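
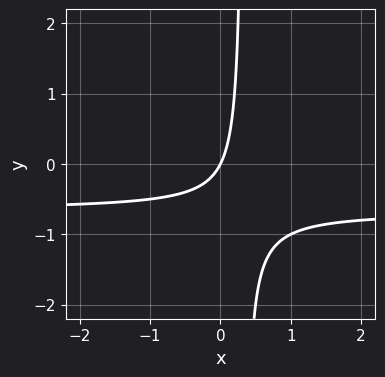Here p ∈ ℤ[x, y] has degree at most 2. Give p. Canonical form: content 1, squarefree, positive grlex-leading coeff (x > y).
3*x*y + 2*x - y

1. deg p = 2. A generic line meets the curve in up to 2 points.
2. Checking where it meets the axes: it meets the y-axis at y = 0 (among the integer gridlines); it crosses the x-axis at the gridline x = 0.
3. Solving for integer coefficients yields p as stated.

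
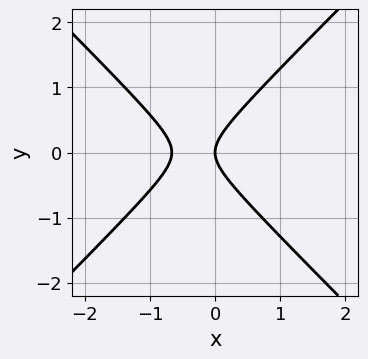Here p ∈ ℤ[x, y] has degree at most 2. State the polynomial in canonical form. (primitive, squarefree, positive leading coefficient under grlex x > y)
1. Degree: the shape is more complex than any degree-1 curve, so deg p = 2.
2. Symmetries: mirror symmetry y ↦ −y ⇒ only even powers of y.
3. Checking where it meets the axes: one y-axis crossing is at y = 0; it crosses the x-axis at the gridline x = 0.
4. These observations pin down the coefficients.

3*x^2 - 3*y^2 + 2*x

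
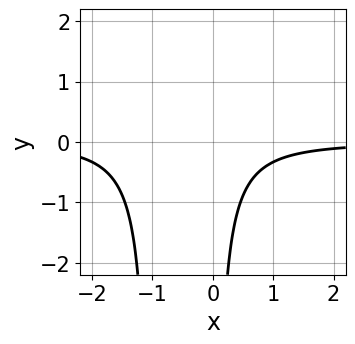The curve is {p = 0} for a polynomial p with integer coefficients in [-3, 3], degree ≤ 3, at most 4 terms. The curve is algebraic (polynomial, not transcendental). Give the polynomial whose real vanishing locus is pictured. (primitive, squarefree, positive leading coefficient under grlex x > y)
First, degree: the shape is more complex than any degree-2 curve, so deg p = 3.
Next, checking where it meets the axes: the curve avoids every integer y-axis point in the box; the curve avoids every integer x-axis point in the box.
Finally, putting this together gives p.

3*x^2*y + 3*x*y + 2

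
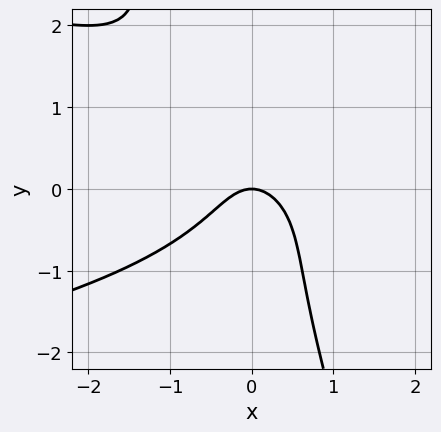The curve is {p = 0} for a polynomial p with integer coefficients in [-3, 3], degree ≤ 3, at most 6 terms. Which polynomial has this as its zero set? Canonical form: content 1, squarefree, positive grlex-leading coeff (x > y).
First, degree: the shape is more complex than any degree-2 curve, so deg p = 3.
Next, observable constraints: it crosses the y-axis at the gridline y = 0; it crosses the x-axis at the gridline x = 0.
Finally, these observations pin down the coefficients.

3*x*y^2 + y^3 + 3*x^2 + 2*y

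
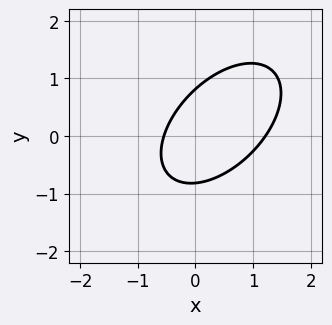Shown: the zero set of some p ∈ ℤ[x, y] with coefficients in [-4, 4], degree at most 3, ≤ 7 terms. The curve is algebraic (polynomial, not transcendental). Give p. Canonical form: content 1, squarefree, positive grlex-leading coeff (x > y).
(a) deg p = 2. The shape is more complex than any degree-1 curve.
(b) Matching integer coefficients to the picture gives p.

3*x^2 - 3*x*y + 3*y^2 - 2*x - 2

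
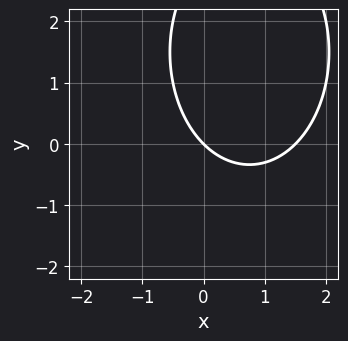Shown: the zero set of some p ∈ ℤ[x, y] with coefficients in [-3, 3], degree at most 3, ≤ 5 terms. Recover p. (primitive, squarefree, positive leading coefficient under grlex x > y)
1. Degree: the shape is more complex than any degree-1 curve, so deg p = 2.
2. Observable constraints: one x-axis crossing is at x = 0; it meets the y-axis at y = 0 (among the integer gridlines).
3. Together with the visible shape, these determine p as stated.

2*x^2 + y^2 - 3*x - 3*y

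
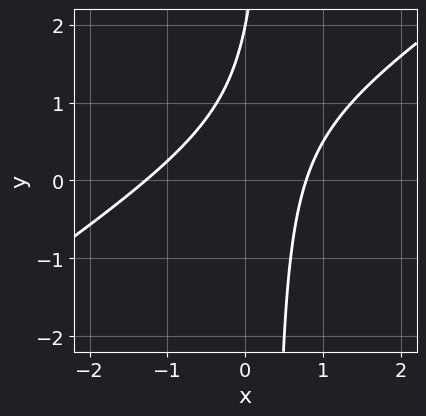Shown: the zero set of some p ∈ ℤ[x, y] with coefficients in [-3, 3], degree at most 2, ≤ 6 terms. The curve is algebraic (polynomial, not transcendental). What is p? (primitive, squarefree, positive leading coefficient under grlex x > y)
2*x^2 - 3*x*y + x + y - 2

(a) Degree: the shape is more complex than any degree-1 curve, so deg p = 2.
(b) From the visible intercepts: it meets the y-axis at y = 2 (among the integer gridlines).
(c) Solving for integer coefficients yields p as stated.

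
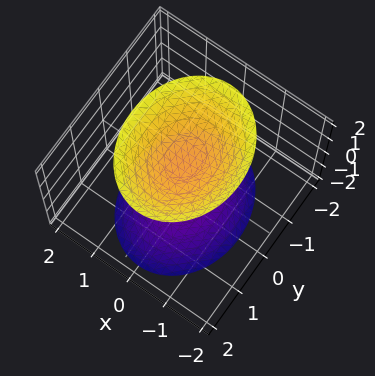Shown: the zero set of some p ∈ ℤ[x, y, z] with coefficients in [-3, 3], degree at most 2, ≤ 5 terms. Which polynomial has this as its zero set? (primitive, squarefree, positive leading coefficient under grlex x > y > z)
3*x^2 + 2*y^2 - 2*z^2 + 3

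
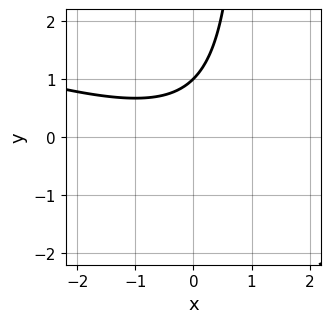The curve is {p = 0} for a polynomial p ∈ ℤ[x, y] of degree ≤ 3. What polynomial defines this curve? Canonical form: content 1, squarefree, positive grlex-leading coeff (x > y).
Degree: the shape is more complex than any degree-1 curve, so deg p = 2.
From the axis intercepts and sections: no x-intercept at any integer in the box; one y-axis crossing is at y = 1.
Solving for integer coefficients yields p as stated.

x^2 + 3*x*y - 3*y + 3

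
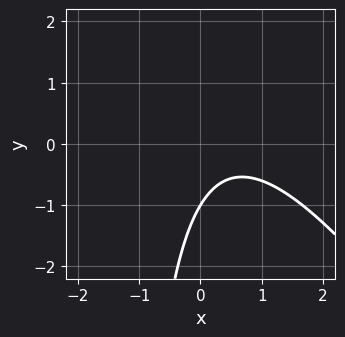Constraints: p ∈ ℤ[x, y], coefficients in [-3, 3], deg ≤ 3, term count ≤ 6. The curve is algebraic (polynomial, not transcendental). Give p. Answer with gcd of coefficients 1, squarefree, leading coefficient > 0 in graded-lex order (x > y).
Degree: no degree-1 curve has this shape, so deg p = 2.
From the axis intercepts and sections: no x-intercept at any integer in the box; it meets the y-axis at y = -1 (among the integer gridlines).
Together with the visible shape, these determine p as stated.

3*x^2 + 2*x*y - 3*x + 3*y + 3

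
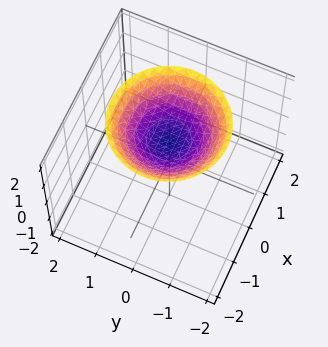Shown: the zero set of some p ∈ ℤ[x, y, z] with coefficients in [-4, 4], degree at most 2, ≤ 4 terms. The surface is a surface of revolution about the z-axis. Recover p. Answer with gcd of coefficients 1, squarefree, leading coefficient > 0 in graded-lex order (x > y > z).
x^2 + y^2 - 2*z + 2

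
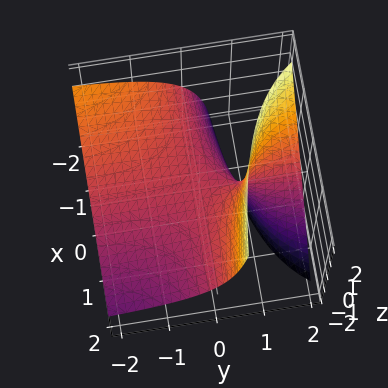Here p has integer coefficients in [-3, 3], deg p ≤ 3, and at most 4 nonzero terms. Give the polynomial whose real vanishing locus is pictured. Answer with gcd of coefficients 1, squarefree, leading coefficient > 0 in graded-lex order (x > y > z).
2*x*y + 3*y*z - 3*z

First, degree: the shape is more complex than any degree-1 surface, so deg p = 2.
Then, against the integer gridlines: every point of the x-axis in the box is on the surface; it meets the z-axis at z = 0 (among the integer gridlines).
Finally, these observations pin down the coefficients. Check: (0, 2, 0) on the y-axis lies on the surface, and p(0, 2, 0) = 0. ✓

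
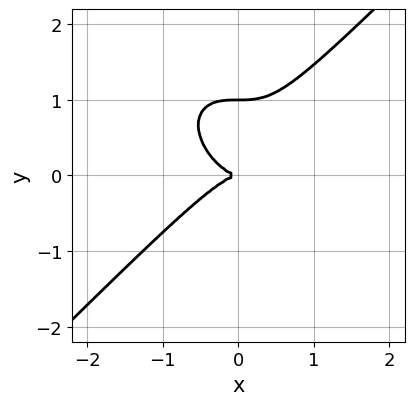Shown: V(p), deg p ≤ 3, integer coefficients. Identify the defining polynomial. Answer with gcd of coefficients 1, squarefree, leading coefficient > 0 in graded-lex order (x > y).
Degree: a generic line meets the curve in up to 3 points, so deg p = 3.
From the axis intercepts and sections: it meets the x-axis at x = 0 (among the integer gridlines); the y-axis gridline crossings are at y ∈ {0, 1}.
Solving for integer coefficients yields p as stated.

x^3 - y^3 + y^2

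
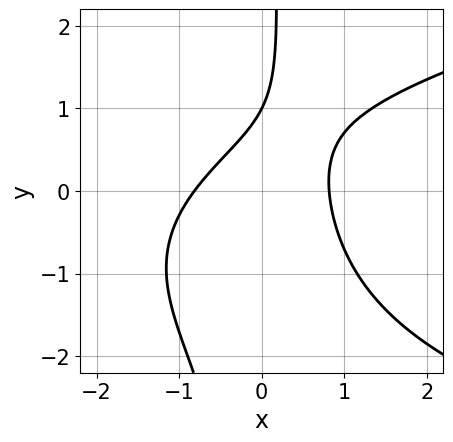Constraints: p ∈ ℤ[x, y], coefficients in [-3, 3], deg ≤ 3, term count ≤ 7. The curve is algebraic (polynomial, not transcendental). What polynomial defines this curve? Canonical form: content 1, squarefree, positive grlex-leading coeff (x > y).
2*x*y^2 - 3*x^2 + 2*x*y - 2*y + 2

Degree: the shape is more complex than any degree-2 curve, so deg p = 3.
From the visible intercepts: it crosses the y-axis at the gridline y = 1.
Putting this together gives p.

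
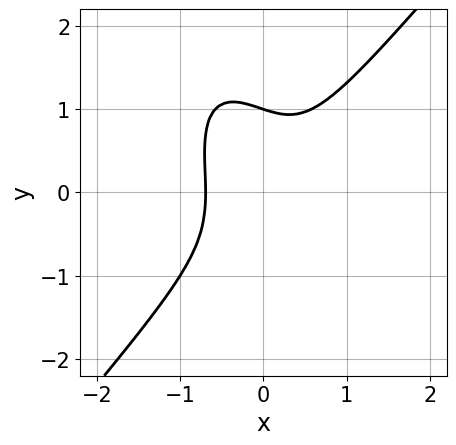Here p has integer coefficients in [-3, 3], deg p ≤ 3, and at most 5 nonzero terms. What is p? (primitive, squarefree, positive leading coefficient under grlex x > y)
First, the degree is 3 — no degree-2 curve has this shape.
Then, from the axis intercepts and sections: it meets the y-axis at y = 1 (among the integer gridlines).
Finally, these observations pin down the coefficients.

3*x^3 - x*y^2 - y^3 + 1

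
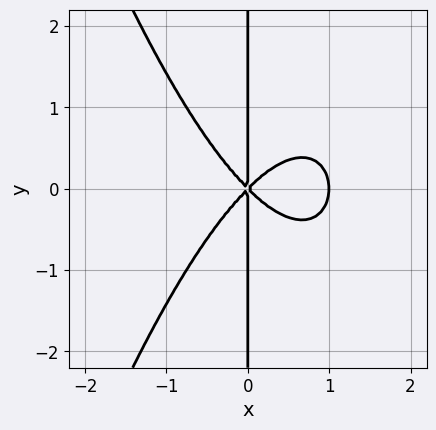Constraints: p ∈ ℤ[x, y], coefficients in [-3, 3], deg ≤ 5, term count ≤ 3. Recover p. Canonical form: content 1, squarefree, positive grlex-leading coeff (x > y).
1. Degree: a generic line meets the curve in up to 4 points, so deg p = 4.
2. Symmetries: mirror symmetry y ↦ −y ⇒ only even powers of y.
3. From the axis intercepts and sections: among the integer gridlines, it crosses the x-axis at x ∈ {0, 1}; the visible y-axis segment lies entirely on the curve.
4. The integer polynomial consistent with all of this is the stated p.

x^4 - x^3 + x*y^2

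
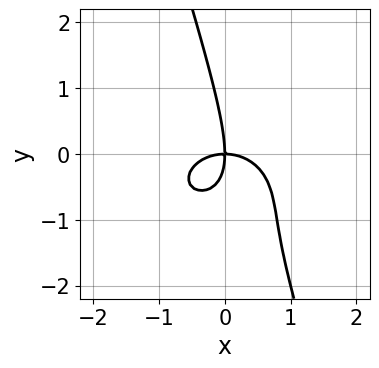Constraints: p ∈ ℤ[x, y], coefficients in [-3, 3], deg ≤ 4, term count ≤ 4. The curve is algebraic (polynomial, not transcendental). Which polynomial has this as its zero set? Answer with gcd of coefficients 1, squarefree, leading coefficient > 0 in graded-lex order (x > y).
(a) deg p = 3. A generic line meets the curve in up to 3 points.
(b) From the visible intercepts: it crosses the x-axis at the gridline x = 0; it crosses the y-axis at the gridline y = 0.
(c) Putting this together gives p.

2*x^3 + 3*x*y^2 + y^3 + 3*x*y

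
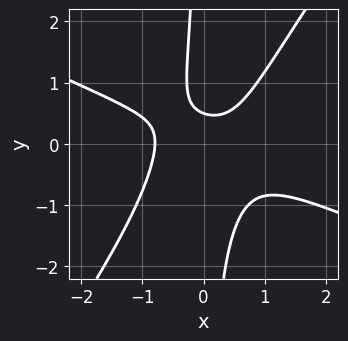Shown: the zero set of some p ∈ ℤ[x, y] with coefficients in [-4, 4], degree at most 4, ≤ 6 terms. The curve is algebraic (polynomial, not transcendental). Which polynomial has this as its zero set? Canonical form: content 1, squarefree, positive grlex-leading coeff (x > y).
Degree: the shape is more complex than any degree-2 curve, so deg p = 3.
Solving for integer coefficients yields p as stated.

2*x^3 + 3*x^2*y - 3*x*y^2 - 2*y + 1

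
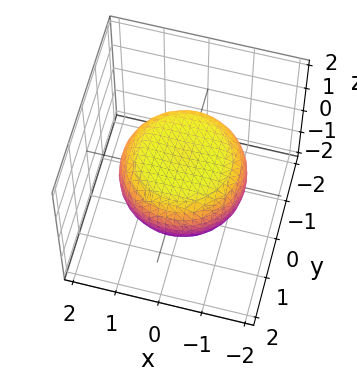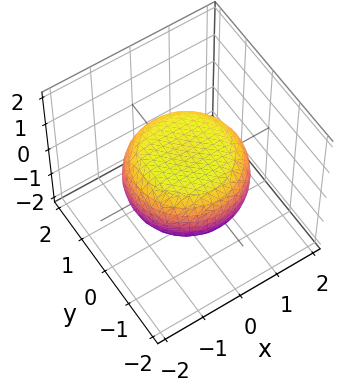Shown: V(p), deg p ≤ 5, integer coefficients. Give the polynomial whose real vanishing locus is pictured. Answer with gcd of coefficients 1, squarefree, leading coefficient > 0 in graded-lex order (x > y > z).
Degree: no degree-3 surface has this shape, so deg p = 4.
By symmetry, every cross-section ⟂ z is a circle, so x, y appear only via x² + y².
Checking where it meets the axes: a circular section at z = 0 has radius between 1 and 2.
Fitting integer coefficients to these (and the overall shape) gives p.

x^4 + 2*x^2*y^2 + y^4 - x^2 - y^2 + 3*z^2 - 2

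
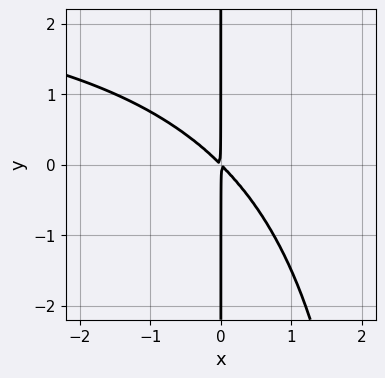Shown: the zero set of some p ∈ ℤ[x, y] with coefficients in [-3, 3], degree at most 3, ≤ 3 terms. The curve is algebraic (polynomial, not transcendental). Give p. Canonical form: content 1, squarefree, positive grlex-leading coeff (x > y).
1. Degree: the shape is more complex than any degree-2 curve, so deg p = 3.
2. Against the integer gridlines: the visible y-axis segment lies entirely on the curve.
3. These observations pin down the coefficients.

x^2*y - 3*x^2 - 3*x*y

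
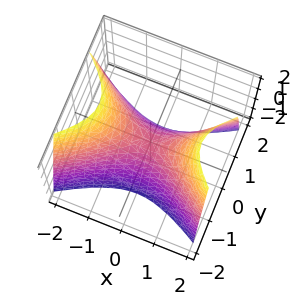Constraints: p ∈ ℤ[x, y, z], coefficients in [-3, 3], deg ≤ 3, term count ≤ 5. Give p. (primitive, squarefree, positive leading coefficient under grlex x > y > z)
Degree: a saddle surface; a quadric, so deg p = 2.
Symmetries: it's symmetric under y → −y, forcing even powers of y; it's symmetric under x → −x, forcing even powers of x.
Against the integer gridlines: it crosses the x-axis at the gridline x = 0; one y-axis crossing is at y = 0; one z-axis crossing is at z = 0.
Matching integer coefficients to the picture gives p.

x^2 - 2*y^2 - z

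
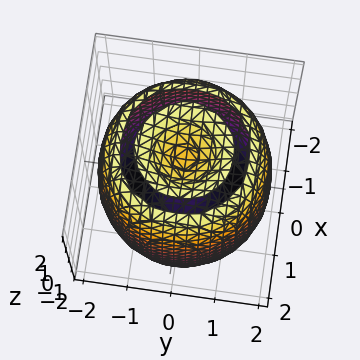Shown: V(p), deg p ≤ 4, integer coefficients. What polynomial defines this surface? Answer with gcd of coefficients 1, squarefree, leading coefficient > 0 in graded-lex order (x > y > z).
x^4 + 2*x^2*y^2 + y^4 - 3*x^2 - 3*y^2 + z^2 - 2

I count 2 distinct pieces. They look like related sheets of one shape, so recover p as a whole.
The degree is 4 — the shape is more complex than any degree-3 surface.
By symmetry, every cross-section ⟂ z is a circle, so x, y appear only via x² + y².
Against the integer gridlines: a circular section at z = -2 has radius exactly 1.
Assembling these constraints gives the stated polynomial.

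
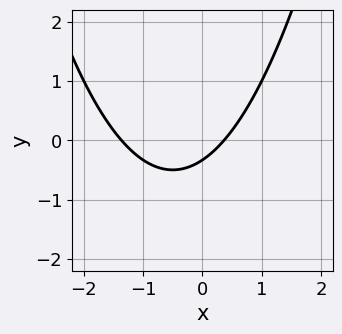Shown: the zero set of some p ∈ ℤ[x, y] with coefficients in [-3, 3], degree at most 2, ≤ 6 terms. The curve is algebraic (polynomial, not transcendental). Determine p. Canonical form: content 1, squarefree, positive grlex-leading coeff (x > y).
(a) The degree is 2 — the shape is more complex than any degree-1 curve.
(b) Matching integer coefficients to the picture gives p.

2*x^2 + 2*x - 3*y - 1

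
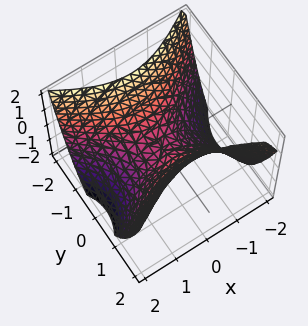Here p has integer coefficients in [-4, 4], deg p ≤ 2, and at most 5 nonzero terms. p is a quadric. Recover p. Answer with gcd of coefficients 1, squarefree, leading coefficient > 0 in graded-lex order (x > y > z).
Degree: a saddle surface; a quadric, so deg p = 2.
Symmetries: mirror symmetry x ↦ −x ⇒ only even powers of x; the y ↦ −y reflection is a symmetry, so y appears only in even powers.
Reading off the gridlines: one y-axis crossing is at y = 0; it meets the z-axis at z = 0 (among the integer gridlines); it crosses the x-axis at the gridline x = 0.
These observations pin down the coefficients.

2*x^2 - 3*y^2 + 3*z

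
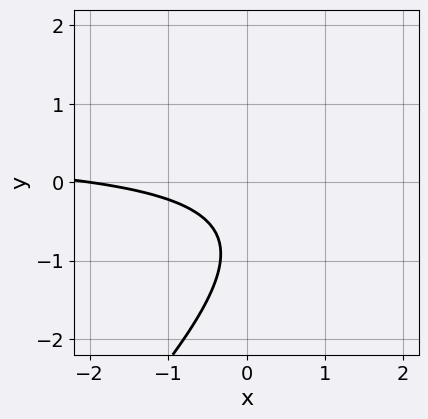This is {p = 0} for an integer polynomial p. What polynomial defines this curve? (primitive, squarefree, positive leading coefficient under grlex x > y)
(a) deg p = 2. No degree-1 curve has this shape.
(b) Reading off the gridlines: it meets the x-axis at x = -2 (among the integer gridlines); no y-intercept at any integer in the box.
(c) Putting this together gives p.

2*x*y - 2*y^2 - x - 3*y - 2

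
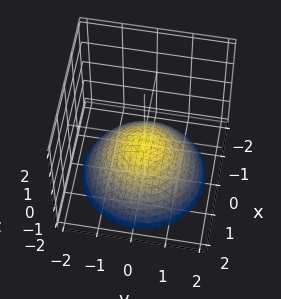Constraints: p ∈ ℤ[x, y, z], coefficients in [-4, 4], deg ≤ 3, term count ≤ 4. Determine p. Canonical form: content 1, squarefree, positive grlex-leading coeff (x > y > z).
x^2 + y^2 + 2*z + 1

1. Degree: the shape is more complex than any degree-1 surface, so deg p = 2.
2. Symmetry: the surface is invariant under rotation about z: p = q(x² + y², z).
3. From the axis intercepts and sections: no y-intercept at any integer in the box; the surface avoids every integer x-axis point in the box.
4. Solving for integer coefficients yields p as stated.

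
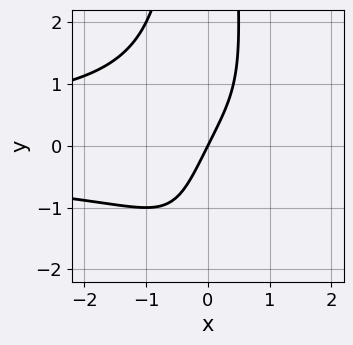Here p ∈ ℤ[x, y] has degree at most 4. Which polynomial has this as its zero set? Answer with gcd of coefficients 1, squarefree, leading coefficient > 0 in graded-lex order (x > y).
x^2*y^2 + 2*x - y

The degree is 4 — a generic line meets the curve in up to 4 points.
Against the integer gridlines: it crosses the y-axis at the gridline y = 0; it crosses the x-axis at the gridline x = 0.
Assembling these constraints gives the stated polynomial.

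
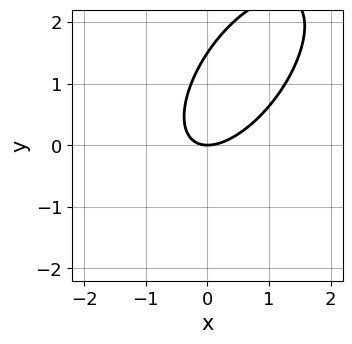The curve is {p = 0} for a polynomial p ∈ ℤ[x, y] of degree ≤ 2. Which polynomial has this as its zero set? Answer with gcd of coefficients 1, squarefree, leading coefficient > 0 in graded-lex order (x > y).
The degree is 2 — a generic line meets the curve in up to 2 points.
Checking where it meets the axes: it crosses the x-axis at the gridline x = 0; one y-axis crossing is at y = 0.
The integer polynomial consistent with all of this is the stated p.

3*x^2 - 3*x*y + 2*y^2 - 3*y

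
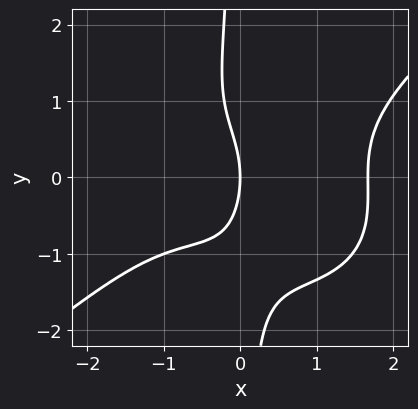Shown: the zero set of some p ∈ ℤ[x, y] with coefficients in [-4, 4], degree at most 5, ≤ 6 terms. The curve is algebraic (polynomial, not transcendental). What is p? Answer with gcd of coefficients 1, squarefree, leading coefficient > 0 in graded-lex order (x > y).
x^4 - 2*x*y^3 - x^2 - y^2 - 3*x

1. The degree is 4 — no degree-3 curve has this shape.
2. Observable constraints: it crosses the x-axis at the gridline x = 0; it meets the y-axis at y = 0 (among the integer gridlines).
3. Together with the visible shape, these determine p as stated.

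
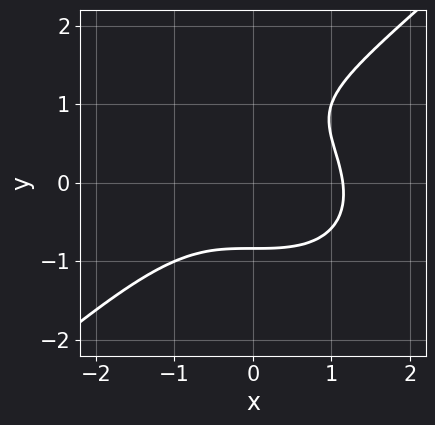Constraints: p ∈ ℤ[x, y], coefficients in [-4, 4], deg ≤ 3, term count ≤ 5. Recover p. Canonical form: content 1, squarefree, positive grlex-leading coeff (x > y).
2*x^3 - 3*y^3 + 3*y^2 + y - 3

First, the degree is 3 — no degree-2 curve has this shape.
Finally, the integer polynomial consistent with all of this is the stated p.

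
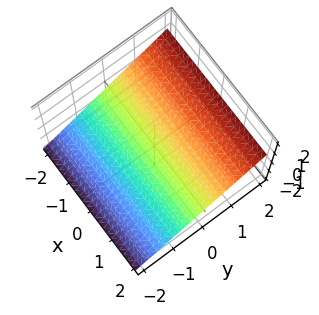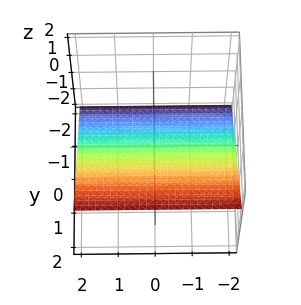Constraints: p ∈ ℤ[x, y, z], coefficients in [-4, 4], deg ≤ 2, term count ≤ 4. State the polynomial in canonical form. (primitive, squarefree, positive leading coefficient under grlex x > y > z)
First, deg p = 1. The surface is flat (a plane).
Then, against the integer gridlines: no x-intercept at any integer in the box; it crosses the y-axis at the gridline y = 1.
Finally, these observations pin down the coefficients.

2*y - 3*z - 2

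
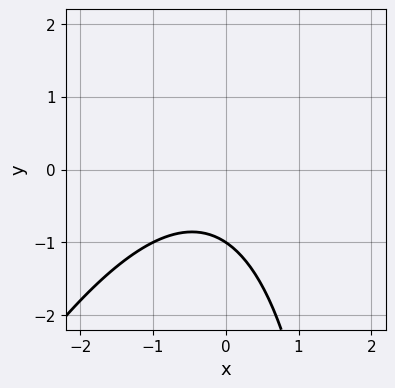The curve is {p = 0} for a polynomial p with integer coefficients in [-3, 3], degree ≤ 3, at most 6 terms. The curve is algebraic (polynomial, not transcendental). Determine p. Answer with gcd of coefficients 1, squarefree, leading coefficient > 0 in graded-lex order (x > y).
(a) The degree is 2 — the shape is more complex than any degree-1 curve.
(b) Observable constraints: it crosses the y-axis at the gridline y = -1; the curve avoids every integer x-axis point in the box.
(c) Assembling these constraints gives the stated polynomial.

2*x^2 - x*y + x + 3*y + 3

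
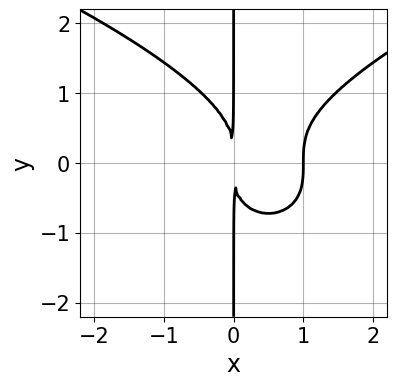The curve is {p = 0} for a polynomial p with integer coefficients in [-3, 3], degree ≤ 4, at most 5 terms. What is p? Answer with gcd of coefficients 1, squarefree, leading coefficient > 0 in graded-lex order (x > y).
2*x*y^3 - 3*x^3 + 3*x^2

1. Degree: no degree-3 curve has this shape, so deg p = 4.
2. From the axis intercepts and sections: it crosses the x-axis at the gridline x = 1; the visible y-axis segment lies entirely on the curve.
3. These observations pin down the coefficients.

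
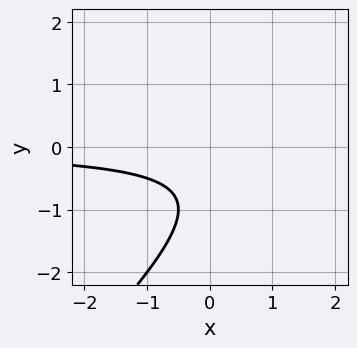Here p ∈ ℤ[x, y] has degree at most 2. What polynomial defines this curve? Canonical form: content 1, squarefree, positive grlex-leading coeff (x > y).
2*x*y - 2*y^2 - 3*y - 2

First, the degree is 2 — no degree-1 curve has this shape.
Then, from the axis intercepts and sections: it misses every integer gridline on the y-axis; the curve avoids every integer x-axis point in the box.
Finally, fitting integer coefficients to these (and the overall shape) gives p.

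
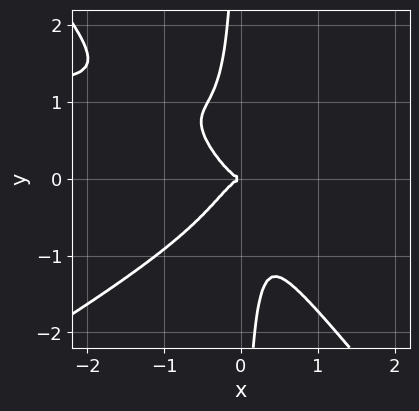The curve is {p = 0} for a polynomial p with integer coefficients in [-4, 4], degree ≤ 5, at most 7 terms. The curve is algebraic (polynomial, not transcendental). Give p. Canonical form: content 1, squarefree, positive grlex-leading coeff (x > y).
2*x^3*y - 2*x^2*y^2 - 3*x*y^3 - 3*x^3 - y^2

(a) deg p = 4. No degree-3 curve has this shape.
(b) Checking where it meets the axes: one x-axis crossing is at x = 0; it crosses the y-axis at the gridline y = 0.
(c) Assembling these constraints gives the stated polynomial.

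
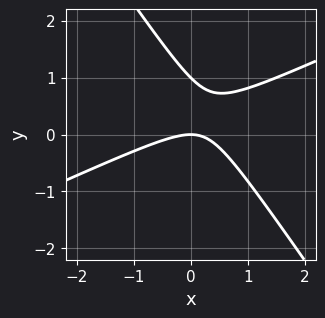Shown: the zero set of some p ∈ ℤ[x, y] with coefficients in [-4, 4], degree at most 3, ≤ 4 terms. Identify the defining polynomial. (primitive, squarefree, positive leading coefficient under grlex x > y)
2*x^2 - 3*x*y - 3*y^2 + 3*y

(a) The degree is 2 — the shape is more complex than any degree-1 curve.
(b) Observable constraints: one x-axis crossing is at x = 0; among the integer gridlines, it crosses the y-axis at y ∈ {0, 1}.
(c) Together with the visible shape, these determine p as stated.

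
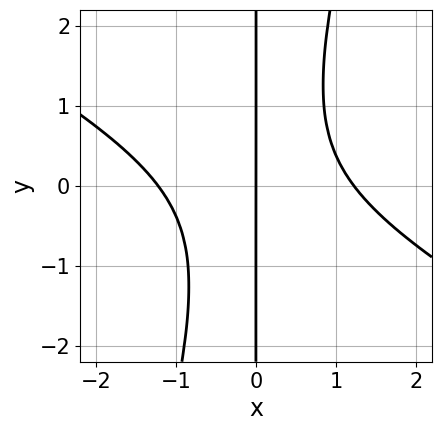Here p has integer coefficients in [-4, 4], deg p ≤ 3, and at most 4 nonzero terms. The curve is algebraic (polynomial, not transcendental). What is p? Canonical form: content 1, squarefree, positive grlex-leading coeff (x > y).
2*x^3 + 3*x^2*y - x*y^2 - 3*x

(a) deg p = 3. No degree-2 curve has this shape.
(b) Against the integer gridlines: the visible y-axis segment lies entirely on the curve; one x-axis crossing is at x = 0.
(c) Fitting integer coefficients to these (and the overall shape) gives p.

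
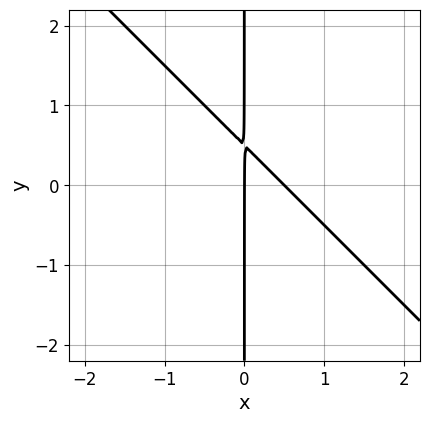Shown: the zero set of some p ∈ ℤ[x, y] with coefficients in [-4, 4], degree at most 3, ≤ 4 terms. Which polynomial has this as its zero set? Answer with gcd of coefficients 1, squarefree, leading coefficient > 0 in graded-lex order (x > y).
2*x^2 + 2*x*y - x

Degree: no degree-1 curve has this shape, so deg p = 2.
Observable constraints: every point of the y-axis in the box is on the curve; one x-axis crossing is at x = 0.
Putting this together gives p.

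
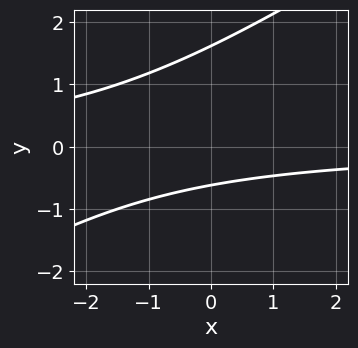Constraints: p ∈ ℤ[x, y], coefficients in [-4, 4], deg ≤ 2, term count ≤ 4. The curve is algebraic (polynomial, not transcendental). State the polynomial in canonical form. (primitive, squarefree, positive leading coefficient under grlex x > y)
2*x*y - 3*y^2 + 3*y + 3

First, degree: no degree-1 curve has this shape, so deg p = 2.
Then, from the axis intercepts and sections: the curve avoids every integer x-axis point in the box.
Finally, together with the visible shape, these determine p as stated.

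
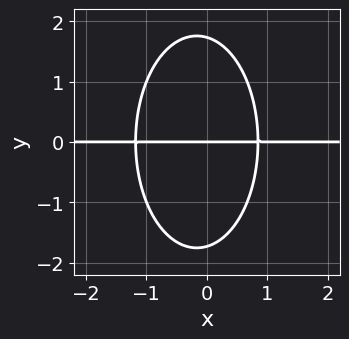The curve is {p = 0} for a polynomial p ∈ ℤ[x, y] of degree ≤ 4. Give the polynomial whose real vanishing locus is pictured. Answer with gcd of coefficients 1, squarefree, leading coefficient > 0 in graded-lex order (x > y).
3*x^2*y + y^3 + x*y - 3*y

deg p = 3. A generic line meets the curve in up to 3 points.
Reading off the gridlines: every point of the x-axis in the box is on the curve; one y-axis crossing is at y = 0.
Fitting integer coefficients to these (and the overall shape) gives p.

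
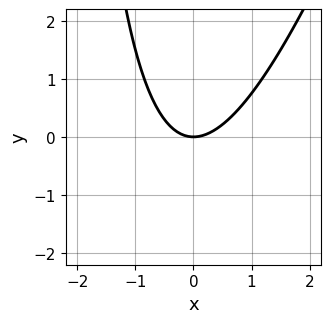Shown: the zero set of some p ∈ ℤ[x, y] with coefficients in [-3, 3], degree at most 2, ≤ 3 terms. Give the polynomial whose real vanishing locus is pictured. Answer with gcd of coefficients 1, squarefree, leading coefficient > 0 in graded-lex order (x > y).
1. deg p = 2. The shape is more complex than any degree-1 curve.
2. Checking where it meets the axes: one y-axis crossing is at y = 0; it meets the x-axis at x = 0 (among the integer gridlines).
3. Assembling these constraints gives the stated polynomial.

3*x^2 - x*y - 3*y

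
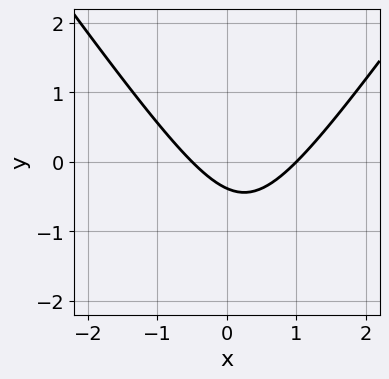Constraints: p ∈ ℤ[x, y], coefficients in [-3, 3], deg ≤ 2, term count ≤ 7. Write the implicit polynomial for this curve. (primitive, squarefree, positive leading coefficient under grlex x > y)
2*x^2 - y^2 - x - 3*y - 1

Degree: no degree-1 curve has this shape, so deg p = 2.
Against the integer gridlines: it crosses the x-axis at the gridline x = 1.
Solving for integer coefficients yields p as stated.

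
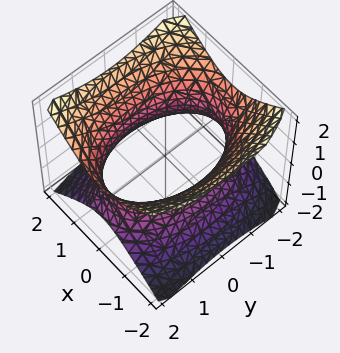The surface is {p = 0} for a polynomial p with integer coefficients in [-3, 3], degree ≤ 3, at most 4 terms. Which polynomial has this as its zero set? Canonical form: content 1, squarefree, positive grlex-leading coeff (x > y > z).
1. The degree is 2 — one connected sheet with a waist; a quadric.
2. Symmetries: it's symmetric under x → −x, forcing even powers of x; it's symmetric under y → −y, forcing even powers of y; mirror symmetry z ↦ −z ⇒ only even powers of z.
3. Checking where it meets the axes: no z-intercept at any integer in the box.
4. Putting this together gives p.

2*x^2 + y^2 - 2*z^2 - 3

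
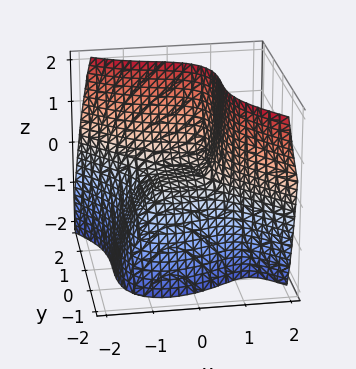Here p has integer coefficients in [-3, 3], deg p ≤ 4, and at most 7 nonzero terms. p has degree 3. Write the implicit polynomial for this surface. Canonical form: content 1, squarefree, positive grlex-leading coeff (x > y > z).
(a) Degree: a generic line meets the surface in up to 3 points, so deg p = 3.
(b) From the visible intercepts: it crosses the x-axis at the gridline x = 0; it meets the y-axis at y = 0 (among the integer gridlines).
(c) Putting this together gives p.

2*x^3 + x^2*z + 2*y^3 + 2*x*z - 3*z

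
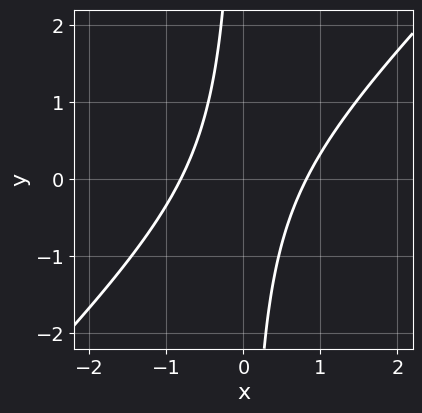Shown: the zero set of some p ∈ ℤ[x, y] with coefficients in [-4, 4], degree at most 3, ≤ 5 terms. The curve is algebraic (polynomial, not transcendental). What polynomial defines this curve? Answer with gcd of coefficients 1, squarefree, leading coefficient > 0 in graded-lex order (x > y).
1. The degree is 2 — a generic line meets the curve in up to 2 points.
2. Checking where it meets the axes: the curve avoids every integer y-axis point in the box.
3. The integer polynomial consistent with all of this is the stated p.

3*x^2 - 3*x*y - 2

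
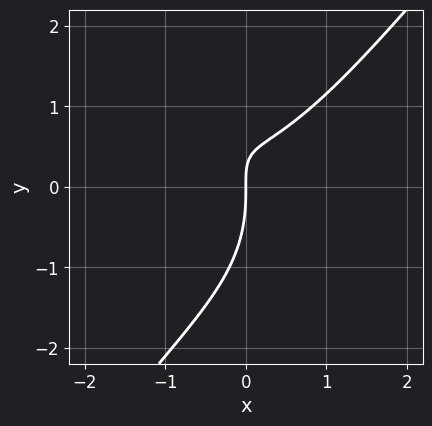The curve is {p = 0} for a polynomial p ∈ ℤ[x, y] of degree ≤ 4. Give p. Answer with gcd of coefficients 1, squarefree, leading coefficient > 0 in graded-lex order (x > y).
deg p = 3. A generic line meets the curve in up to 3 points.
Against the integer gridlines: it meets the x-axis at x = 0 (among the integer gridlines); one y-axis crossing is at y = 0.
The integer polynomial consistent with all of this is the stated p.

2*x^3 - y^3 + x^2 - 3*x*y + 2*x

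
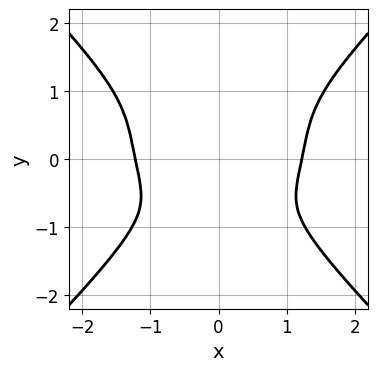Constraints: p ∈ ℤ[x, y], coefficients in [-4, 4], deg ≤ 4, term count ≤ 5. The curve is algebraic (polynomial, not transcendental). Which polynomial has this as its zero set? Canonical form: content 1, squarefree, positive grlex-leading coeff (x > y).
deg p = 4. A generic line meets the curve in up to 4 points.
Symmetries: the x ↦ −x reflection is a symmetry, so x appears only in even powers.
Putting this together gives p.

2*x^4 - 2*y^4 - x^2*y - 3*x^2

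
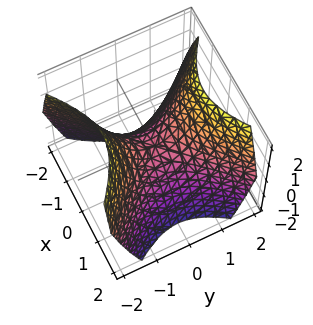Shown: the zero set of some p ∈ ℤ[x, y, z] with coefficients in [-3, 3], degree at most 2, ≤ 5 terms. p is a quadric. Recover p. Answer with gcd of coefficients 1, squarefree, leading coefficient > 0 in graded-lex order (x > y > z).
(a) Degree: a hyperbolic paraboloid; a quadric, so deg p = 2.
(b) Symmetries: the x ↦ −x reflection is a symmetry, so x appears only in even powers; mirror symmetry y ↦ −y ⇒ only even powers of y.
(c) From the visible intercepts: it crosses the z-axis at the gridline z = 0; it meets the x-axis at x = 0 (among the integer gridlines); one y-axis crossing is at y = 0.
(d) These observations pin down the coefficients.

x^2 - y^2 + z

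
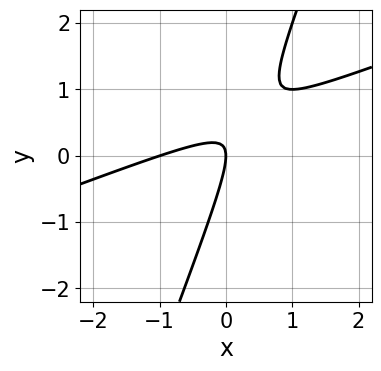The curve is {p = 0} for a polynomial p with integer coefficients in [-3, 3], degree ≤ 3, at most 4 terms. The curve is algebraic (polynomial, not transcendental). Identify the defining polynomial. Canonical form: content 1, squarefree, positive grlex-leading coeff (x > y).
x^2 - 3*x*y + y^2 + x

Degree: no degree-1 curve has this shape, so deg p = 2.
From the axis intercepts and sections: the x-axis gridline crossings are at x ∈ {-1, 0}; it crosses the y-axis at the gridline y = 0.
The integer polynomial consistent with all of this is the stated p.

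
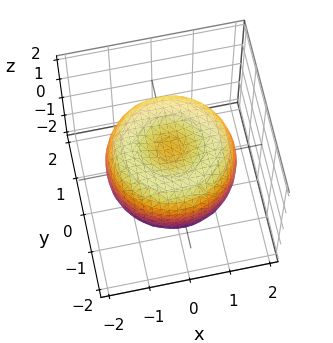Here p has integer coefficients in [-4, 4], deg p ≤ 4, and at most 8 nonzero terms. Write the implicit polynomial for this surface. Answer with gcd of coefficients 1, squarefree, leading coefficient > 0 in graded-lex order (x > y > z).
(a) Degree: a generic line meets the surface in up to 4 points, so deg p = 4.
(b) Symmetries: every cross-section ⟂ z is a circle, so x, y appear only via x² + y².
(c) Observable constraints: a circular section at z = 0 has radius between 1 and 2.
(d) Putting this together gives p.

x^4 + 2*x^2*y^2 + y^4 - 2*x^2 - 2*y^2 + 2*z^2 - 1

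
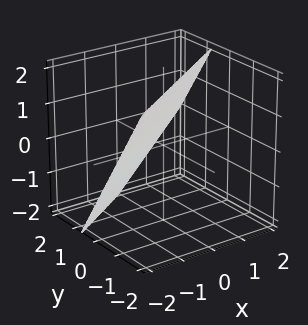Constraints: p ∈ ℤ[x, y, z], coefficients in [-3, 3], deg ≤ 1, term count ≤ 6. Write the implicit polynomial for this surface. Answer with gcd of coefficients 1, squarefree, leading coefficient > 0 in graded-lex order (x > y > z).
2*x - 3*y - 2*z + 2

(a) deg p = 1. Every cross-section is a straight line — this is a plane.
(b) From the axis intercepts and sections: it meets the x-axis at x = -1 (among the integer gridlines); it crosses the z-axis at the gridline z = 1.
(c) The integer polynomial consistent with all of this is the stated p.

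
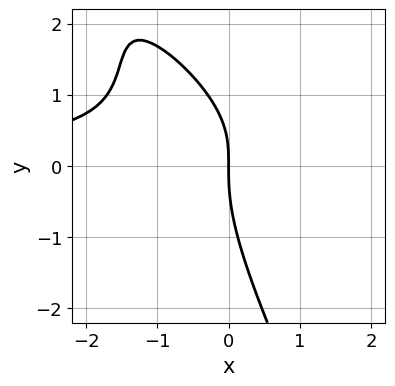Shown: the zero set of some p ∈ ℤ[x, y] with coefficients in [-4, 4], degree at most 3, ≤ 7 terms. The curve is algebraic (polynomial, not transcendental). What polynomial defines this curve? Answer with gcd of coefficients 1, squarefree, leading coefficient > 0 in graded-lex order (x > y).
2*x^2*y + 3*x*y^2 + y^3 - 2*x*y + 3*x

deg p = 3. No degree-2 curve has this shape.
Observable constraints: it meets the x-axis at x = 0 (among the integer gridlines); it crosses the y-axis at the gridline y = 0.
Together with the visible shape, these determine p as stated.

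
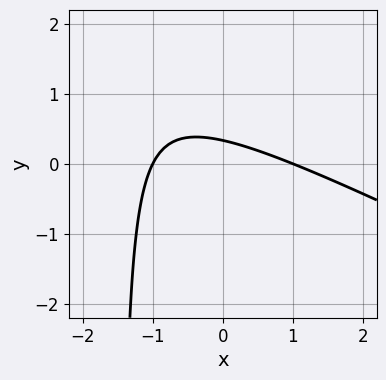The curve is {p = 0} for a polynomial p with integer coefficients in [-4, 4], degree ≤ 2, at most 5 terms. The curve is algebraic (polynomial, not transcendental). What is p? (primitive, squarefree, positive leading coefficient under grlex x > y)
The degree is 2 — no degree-1 curve has this shape.
From the visible intercepts: among the integer gridlines, it crosses the x-axis at x ∈ {-1, 1}.
Fitting integer coefficients to these (and the overall shape) gives p.

x^2 + 2*x*y + 3*y - 1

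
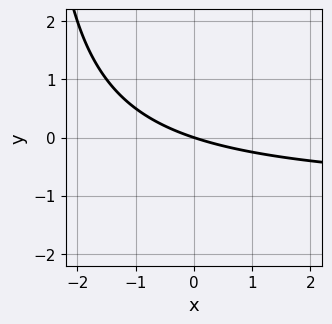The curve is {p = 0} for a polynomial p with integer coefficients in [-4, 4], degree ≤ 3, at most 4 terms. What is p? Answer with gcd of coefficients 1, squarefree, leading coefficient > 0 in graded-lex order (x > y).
1. The degree is 2 — a generic line meets the curve in up to 2 points.
2. From the visible intercepts: one x-axis crossing is at x = 0; it meets the y-axis at y = 0 (among the integer gridlines).
3. Assembling these constraints gives the stated polynomial.

x*y + x + 3*y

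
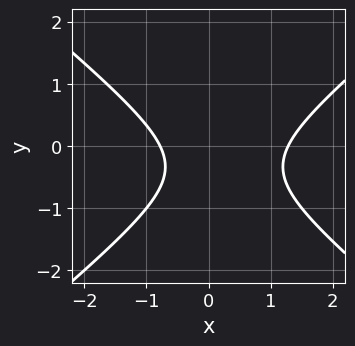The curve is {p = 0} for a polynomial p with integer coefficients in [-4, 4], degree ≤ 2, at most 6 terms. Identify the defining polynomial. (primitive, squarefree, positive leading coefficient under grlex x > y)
2*x^2 - 3*y^2 - x - 2*y - 2

(a) The degree is 2 — a generic line meets the curve in up to 2 points.
(b) From the visible intercepts: no y-intercept at any integer in the box.
(c) Fitting integer coefficients to these (and the overall shape) gives p.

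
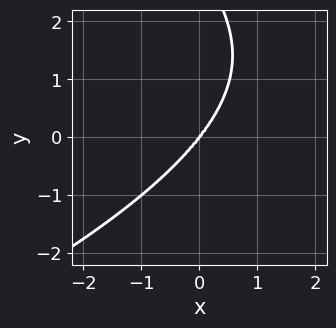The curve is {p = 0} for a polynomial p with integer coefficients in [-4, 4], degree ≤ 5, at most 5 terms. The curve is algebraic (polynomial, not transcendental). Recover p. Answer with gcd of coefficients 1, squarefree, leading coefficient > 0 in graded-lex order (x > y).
x*y^3 + y^4 + 3*x^3 + 2*x*y^2 - 3*y^3

1. deg p = 4. No degree-3 curve has this shape.
2. From the visible intercepts: it meets the x-axis at x = 0 (among the integer gridlines); it meets the y-axis at y = 0 (among the integer gridlines).
3. Fitting integer coefficients to these (and the overall shape) gives p.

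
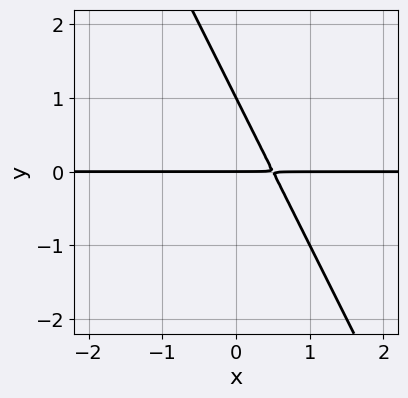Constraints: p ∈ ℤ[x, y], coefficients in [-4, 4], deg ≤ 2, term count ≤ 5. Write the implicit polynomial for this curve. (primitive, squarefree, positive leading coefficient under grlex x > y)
2*x*y + y^2 - y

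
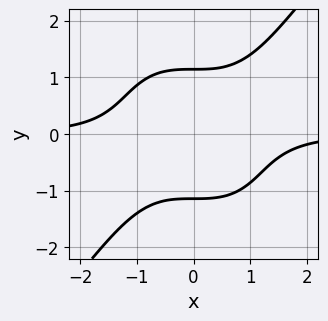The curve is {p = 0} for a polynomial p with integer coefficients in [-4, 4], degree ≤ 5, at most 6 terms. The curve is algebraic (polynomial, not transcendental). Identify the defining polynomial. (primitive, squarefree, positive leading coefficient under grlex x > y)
2*x^3*y - y^4 - y^2 + 3

Degree: the shape is more complex than any degree-3 curve, so deg p = 4.
Reading off the gridlines: no x-intercept at any integer in the box.
Putting this together gives p.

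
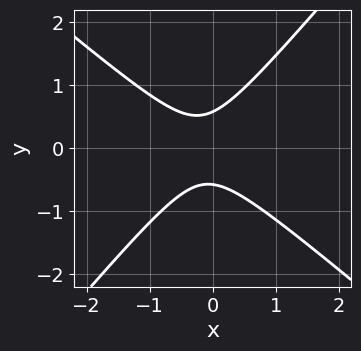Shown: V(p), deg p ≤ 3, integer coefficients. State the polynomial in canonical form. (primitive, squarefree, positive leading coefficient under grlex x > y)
3*x^2 + x*y - 3*y^2 + x + 1

First, degree: a generic line meets the curve in up to 2 points, so deg p = 2.
Next, from the visible intercepts: the curve avoids every integer x-axis point in the box.
Finally, assembling these constraints gives the stated polynomial.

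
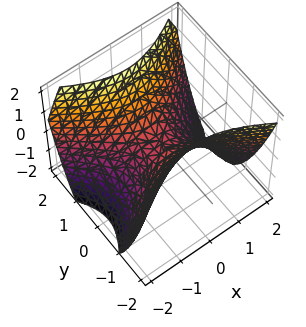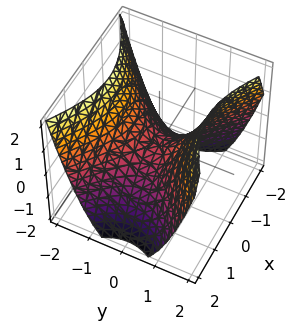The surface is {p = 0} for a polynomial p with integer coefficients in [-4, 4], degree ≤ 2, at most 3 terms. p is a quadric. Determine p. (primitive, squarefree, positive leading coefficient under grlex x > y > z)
2*x^2 - 3*y^2 + 3*z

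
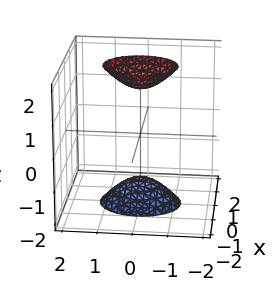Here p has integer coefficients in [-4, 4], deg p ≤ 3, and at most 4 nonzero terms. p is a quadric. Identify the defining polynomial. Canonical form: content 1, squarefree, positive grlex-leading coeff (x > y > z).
3*x^2 + 2*y^2 - z^2 + 2

1. I count 2 distinct pieces.
2. deg p = 2.
3. Symmetries: the x ↦ −x reflection is a symmetry, so x appears only in even powers; the y ↦ −y reflection is a symmetry, so y appears only in even powers; mirror symmetry z ↦ −z ⇒ only even powers of z.
4. Checking where it meets the axes: it misses every integer gridline on the y-axis; no x-intercept at any integer in the box.
5. These observations pin down the coefficients.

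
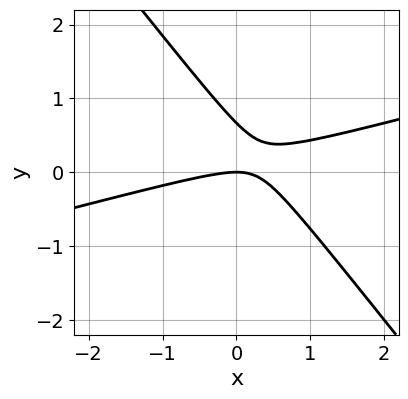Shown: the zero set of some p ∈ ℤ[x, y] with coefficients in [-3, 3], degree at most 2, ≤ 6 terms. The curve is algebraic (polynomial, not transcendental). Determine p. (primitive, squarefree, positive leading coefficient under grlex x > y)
x^2 - 3*x*y - 3*y^2 + 2*y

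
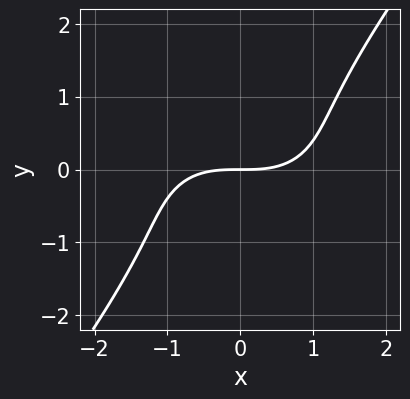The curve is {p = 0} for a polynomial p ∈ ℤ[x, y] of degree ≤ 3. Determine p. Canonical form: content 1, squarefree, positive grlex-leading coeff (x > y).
x^3 + 2*x*y^2 - 2*y^3 - 3*y

First, deg p = 3.
Then, checking where it meets the axes: one y-axis crossing is at y = 0; it meets the x-axis at x = 0 (among the integer gridlines).
Finally, matching integer coefficients to the picture gives p.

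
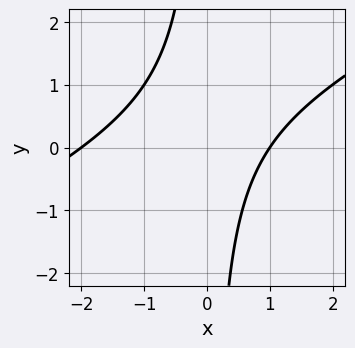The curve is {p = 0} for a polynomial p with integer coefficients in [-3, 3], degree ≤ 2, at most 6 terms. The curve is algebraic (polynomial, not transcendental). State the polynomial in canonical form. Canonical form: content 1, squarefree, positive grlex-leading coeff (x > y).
First, deg p = 2. A generic line meets the curve in up to 2 points.
Next, checking where it meets the axes: it misses every integer gridline on the y-axis; the x-axis gridline crossings are at x ∈ {-2, 1}.
Finally, together with the visible shape, these determine p as stated.

x^2 - 2*x*y + x - 2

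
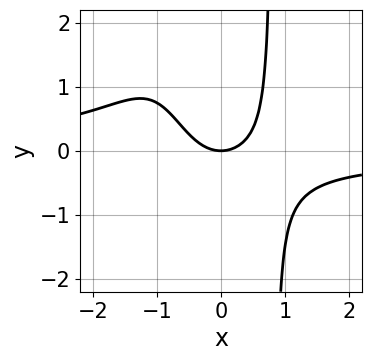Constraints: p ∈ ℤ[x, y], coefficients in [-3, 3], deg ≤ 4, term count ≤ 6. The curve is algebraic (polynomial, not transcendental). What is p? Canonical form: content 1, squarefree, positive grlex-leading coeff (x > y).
3*x^3*y + 2*x^2*y + 3*x^2 - 3*y

The degree is 4 — a generic line meets the curve in up to 4 points.
Reading off the gridlines: it crosses the x-axis at the gridline x = 0; it crosses the y-axis at the gridline y = 0.
Together with the visible shape, these determine p as stated.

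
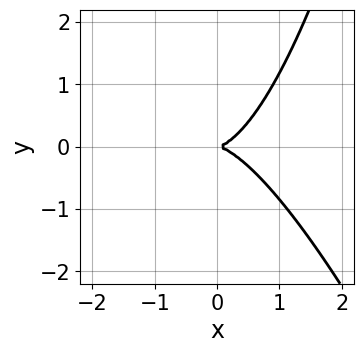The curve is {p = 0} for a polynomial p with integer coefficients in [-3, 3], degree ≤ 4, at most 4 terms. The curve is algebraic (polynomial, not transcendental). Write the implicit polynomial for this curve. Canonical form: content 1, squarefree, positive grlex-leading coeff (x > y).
3*x^3 + x^2*y - 3*y^2

First, the degree is 3 — a generic line meets the curve in up to 3 points.
Next, observable constraints: one x-axis crossing is at x = 0; it crosses the y-axis at the gridline y = 0.
Finally, solving for integer coefficients yields p as stated.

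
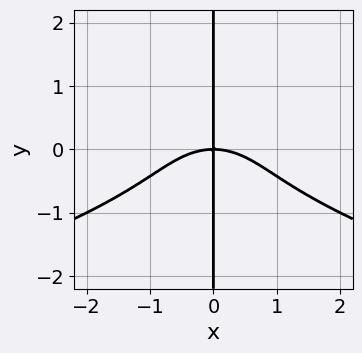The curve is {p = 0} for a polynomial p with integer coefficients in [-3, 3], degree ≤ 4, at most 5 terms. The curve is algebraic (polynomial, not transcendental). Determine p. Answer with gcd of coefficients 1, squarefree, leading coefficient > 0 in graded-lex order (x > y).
2*x*y^3 + x^3 + 2*x*y

The degree is 4 — the shape is more complex than any degree-3 curve.
From the visible intercepts: every point of the y-axis in the box is on the curve; one x-axis crossing is at x = 0.
Fitting integer coefficients to these (and the overall shape) gives p.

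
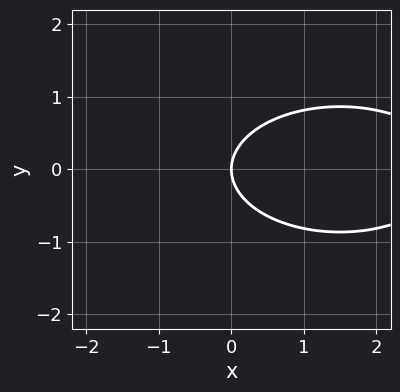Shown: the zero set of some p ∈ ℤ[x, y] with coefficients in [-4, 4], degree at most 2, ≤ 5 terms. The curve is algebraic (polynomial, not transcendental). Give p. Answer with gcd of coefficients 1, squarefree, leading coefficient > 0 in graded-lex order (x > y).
x^2 + 3*y^2 - 3*x

The degree is 2 — no degree-1 curve has this shape.
Symmetries: the y ↦ −y reflection is a symmetry, so y appears only in even powers.
From the visible intercepts: one y-axis crossing is at y = 0; it crosses the x-axis at the gridline x = 0.
Together with the visible shape, these determine p as stated.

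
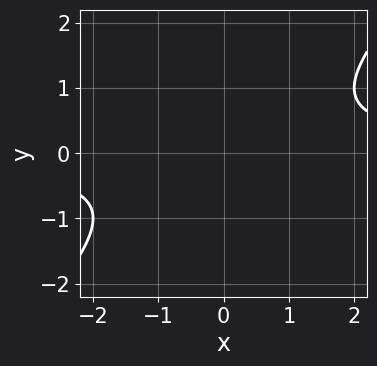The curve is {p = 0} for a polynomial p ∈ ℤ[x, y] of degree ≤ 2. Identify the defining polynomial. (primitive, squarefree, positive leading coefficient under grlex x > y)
x*y - y^2 - 1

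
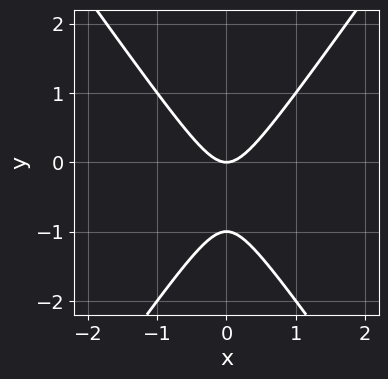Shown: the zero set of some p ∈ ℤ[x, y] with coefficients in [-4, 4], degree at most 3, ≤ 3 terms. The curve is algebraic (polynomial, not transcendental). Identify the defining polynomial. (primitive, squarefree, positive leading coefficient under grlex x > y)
The degree is 2 — a generic line meets the curve in up to 2 points.
Symmetries: mirror symmetry x ↦ −x ⇒ only even powers of x.
From the visible intercepts: one x-axis crossing is at x = 0; the y-axis gridline crossings are at y ∈ {-1, 0}.
Fitting integer coefficients to these (and the overall shape) gives p.

2*x^2 - y^2 - y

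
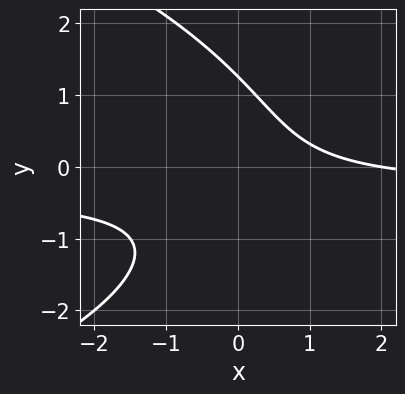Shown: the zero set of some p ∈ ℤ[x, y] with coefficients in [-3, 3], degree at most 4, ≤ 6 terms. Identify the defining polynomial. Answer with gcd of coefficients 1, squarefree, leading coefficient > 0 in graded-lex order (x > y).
y^3 + 3*x*y + x - 2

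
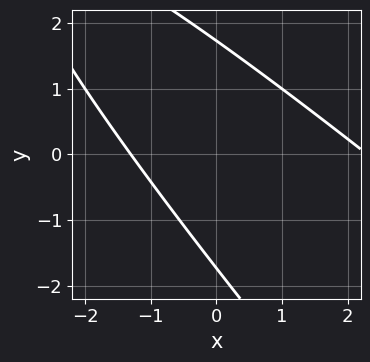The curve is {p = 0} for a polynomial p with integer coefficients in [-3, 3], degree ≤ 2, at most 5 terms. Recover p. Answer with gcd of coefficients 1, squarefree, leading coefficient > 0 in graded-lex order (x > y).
First, the degree is 2 — no degree-1 curve has this shape.
Finally, putting this together gives p.

x^2 + 2*x*y + y^2 - x - 3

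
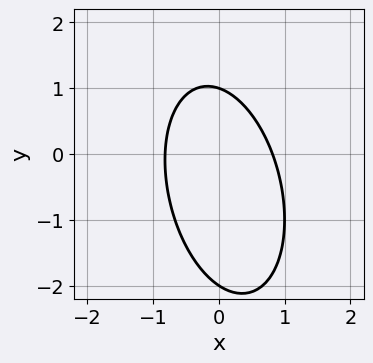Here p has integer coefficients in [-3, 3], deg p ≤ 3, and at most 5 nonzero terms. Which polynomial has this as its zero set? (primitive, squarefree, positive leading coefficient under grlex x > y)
3*x^2 + x*y + y^2 + y - 2

First, degree: a generic line meets the curve in up to 2 points, so deg p = 2.
Next, reading off the gridlines: the y-axis gridline crossings are at y ∈ {-2, 1}.
Finally, matching integer coefficients to the picture gives p.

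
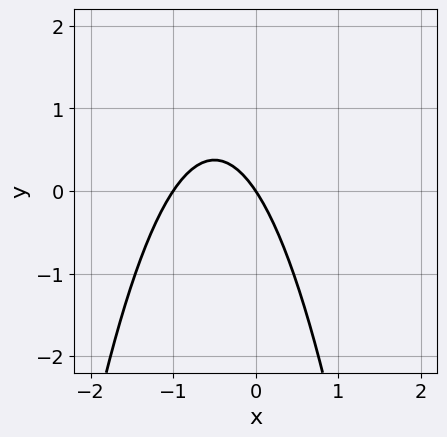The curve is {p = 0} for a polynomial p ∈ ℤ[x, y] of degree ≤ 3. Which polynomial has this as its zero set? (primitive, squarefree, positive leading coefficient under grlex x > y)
Degree: a generic line meets the curve in up to 2 points, so deg p = 2.
Observable constraints: it meets the y-axis at y = 0 (among the integer gridlines); the x-axis gridline crossings are at x ∈ {-1, 0}.
Assembling these constraints gives the stated polynomial.

3*x^2 + 3*x + 2*y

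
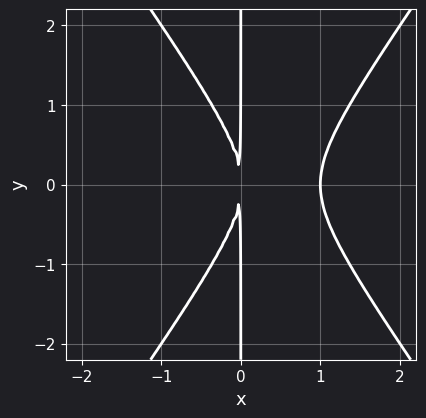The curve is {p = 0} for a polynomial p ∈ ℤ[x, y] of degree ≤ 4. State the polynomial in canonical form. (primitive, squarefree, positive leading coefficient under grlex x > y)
2*x^3 - x*y^2 - 2*x^2

First, degree: a generic line meets the curve in up to 3 points, so deg p = 3.
Next, symmetries: mirror symmetry y ↦ −y ⇒ only even powers of y.
Next, checking where it meets the axes: every point of the y-axis in the box is on the curve; it meets the x-axis at x = 1 (among the integer gridlines).
Finally, putting this together gives p.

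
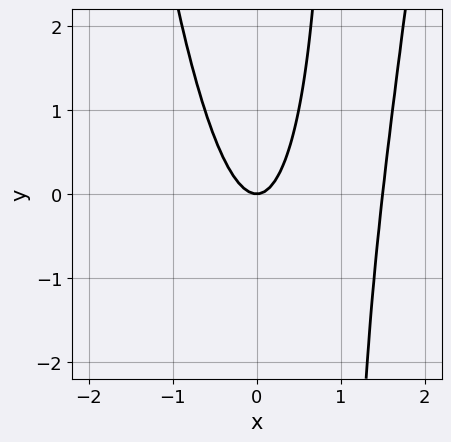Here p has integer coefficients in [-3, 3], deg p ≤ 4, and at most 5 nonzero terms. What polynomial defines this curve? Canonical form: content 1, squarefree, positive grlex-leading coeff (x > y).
2*x^3 - 3*x^2 - x*y + y

(a) Degree: a generic line meets the curve in up to 3 points, so deg p = 3.
(b) Reading off the gridlines: it crosses the x-axis at the gridline x = 0; it meets the y-axis at y = 0 (among the integer gridlines).
(c) Assembling these constraints gives the stated polynomial.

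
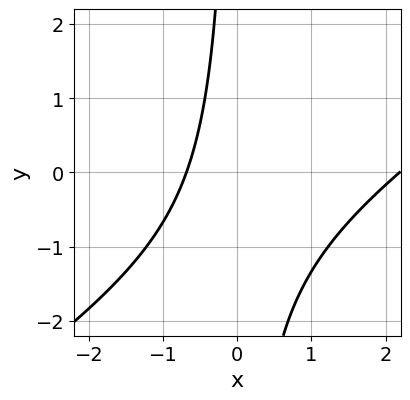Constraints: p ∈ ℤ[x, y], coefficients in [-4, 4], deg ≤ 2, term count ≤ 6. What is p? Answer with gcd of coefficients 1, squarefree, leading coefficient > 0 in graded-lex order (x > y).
2*x^2 - 3*x*y - 3*x - 3

First, deg p = 2. The shape is more complex than any degree-1 curve.
Next, from the axis intercepts and sections: it misses every integer gridline on the y-axis.
Finally, together with the visible shape, these determine p as stated.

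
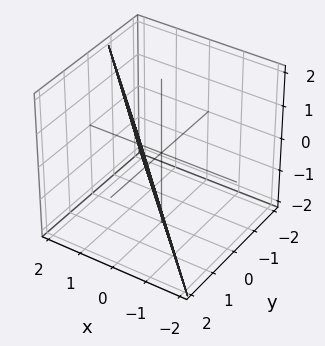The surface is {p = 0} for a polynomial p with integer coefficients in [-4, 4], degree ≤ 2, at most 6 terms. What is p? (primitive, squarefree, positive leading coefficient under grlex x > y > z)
The degree is 1 — every cross-section is a straight line — this is a plane.
Observable constraints: one z-axis crossing is at z = -2.
The integer polynomial consistent with all of this is the stated p.

3*x + 3*y - z - 2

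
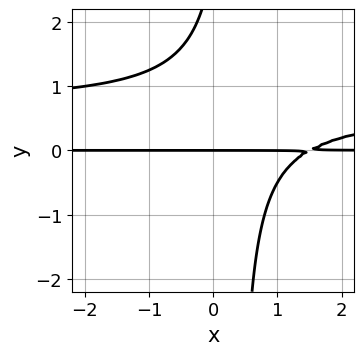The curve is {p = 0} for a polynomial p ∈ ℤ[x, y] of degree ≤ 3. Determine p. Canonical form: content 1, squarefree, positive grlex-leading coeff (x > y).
1. deg p = 3.
2. From the visible intercepts: every point of the x-axis in the box is on the curve; it meets the y-axis at y = 0 (among the integer gridlines).
3. Together with the visible shape, these determine p as stated.

3*x*y^2 - 2*x*y - y^2 + 3*y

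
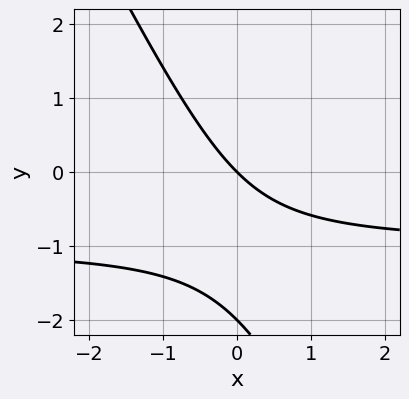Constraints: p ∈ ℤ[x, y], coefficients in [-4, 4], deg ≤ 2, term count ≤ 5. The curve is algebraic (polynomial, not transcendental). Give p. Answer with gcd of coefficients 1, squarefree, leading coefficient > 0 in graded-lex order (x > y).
1. deg p = 2. A generic line meets the curve in up to 2 points.
2. Against the integer gridlines: it meets the x-axis at x = 0 (among the integer gridlines); among the integer gridlines, it crosses the y-axis at y ∈ {-2, 0}.
3. Putting this together gives p.

2*x*y + y^2 + 2*x + 2*y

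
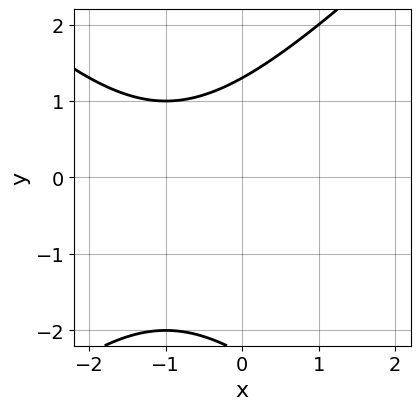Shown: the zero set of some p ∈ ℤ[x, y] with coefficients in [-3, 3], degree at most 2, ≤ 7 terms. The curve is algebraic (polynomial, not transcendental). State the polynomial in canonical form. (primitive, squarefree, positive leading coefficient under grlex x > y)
x^2 - y^2 + 2*x - y + 3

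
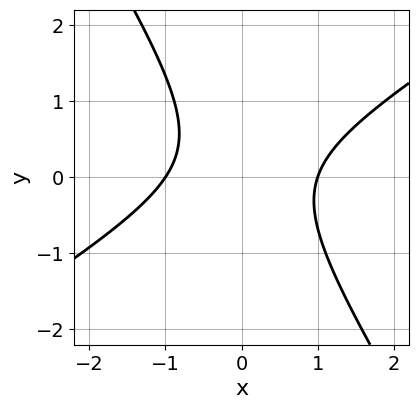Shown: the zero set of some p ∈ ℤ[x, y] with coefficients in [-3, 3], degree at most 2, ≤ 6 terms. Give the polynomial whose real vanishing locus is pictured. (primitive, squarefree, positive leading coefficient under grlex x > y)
(a) The degree is 2 — a generic line meets the curve in up to 2 points.
(b) Observable constraints: among the integer gridlines, it crosses the x-axis at x ∈ {-1, 1}; it misses every integer gridline on the y-axis.
(c) Together with the visible shape, these determine p as stated.

3*x^2 - 3*x*y - 3*y^2 + y - 3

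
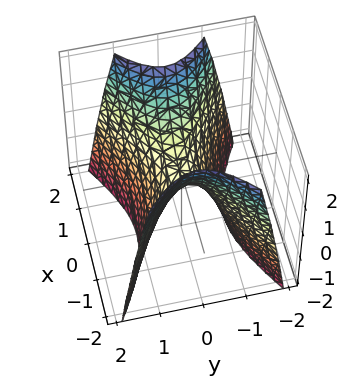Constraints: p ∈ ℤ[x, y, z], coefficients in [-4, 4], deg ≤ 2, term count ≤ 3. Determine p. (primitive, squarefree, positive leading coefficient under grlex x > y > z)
Degree: a hyperbolic paraboloid; a quadric, so deg p = 2.
Symmetries: the x ↦ −x reflection is a symmetry, so x appears only in even powers; mirror symmetry y ↦ −y ⇒ only even powers of y.
Against the integer gridlines: one y-axis crossing is at y = 0; it crosses the z-axis at the gridline z = 0; it meets the x-axis at x = 0 (among the integer gridlines).
The integer polynomial consistent with all of this is the stated p.

x^2 - 2*y^2 - z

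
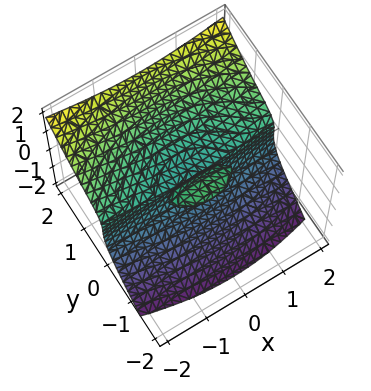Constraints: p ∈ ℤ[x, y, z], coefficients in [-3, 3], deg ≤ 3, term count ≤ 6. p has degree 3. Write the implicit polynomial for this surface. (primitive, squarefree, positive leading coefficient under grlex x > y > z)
x^2*y + 2*y^3 - 2*z^3 - 3*y*z

(a) I count 2 distinct pieces.
(b) Degree: the shape is more complex than any degree-2 surface, so deg p = 3.
(c) Reading off the gridlines: it crosses the z-axis at the gridline z = 0; it meets the y-axis at y = 0 (among the integer gridlines); the visible x-axis segment lies entirely on the surface.
(d) Solving for integer coefficients yields p as stated.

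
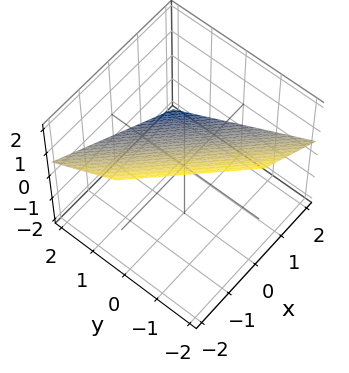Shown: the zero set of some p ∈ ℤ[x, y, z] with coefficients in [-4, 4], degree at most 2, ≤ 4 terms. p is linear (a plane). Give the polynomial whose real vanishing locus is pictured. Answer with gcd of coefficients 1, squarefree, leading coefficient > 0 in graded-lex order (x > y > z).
1. The degree is 1 — every cross-section is a straight line — this is a plane.
2. Checking where it meets the axes: it meets the x-axis at x = 1 (among the integer gridlines); one y-axis crossing is at y = 1.
3. Together with the visible shape, these determine p as stated.

2*x + 2*y + 3*z - 2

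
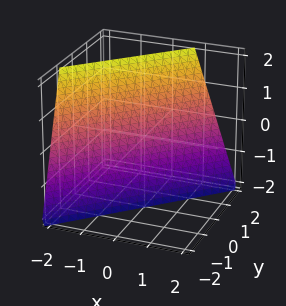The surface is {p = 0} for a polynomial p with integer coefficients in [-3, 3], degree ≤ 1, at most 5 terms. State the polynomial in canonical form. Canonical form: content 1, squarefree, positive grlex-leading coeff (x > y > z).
The degree is 1 — the surface is flat (a plane).
Against the integer gridlines: it meets the z-axis at z = -2 (among the integer gridlines).
These observations pin down the coefficients.

3*x - 3*y + z + 2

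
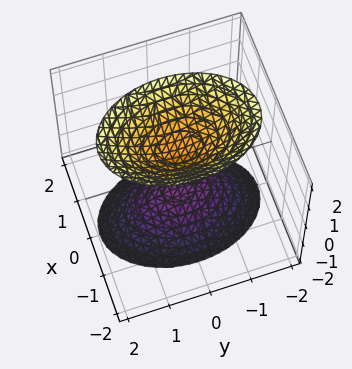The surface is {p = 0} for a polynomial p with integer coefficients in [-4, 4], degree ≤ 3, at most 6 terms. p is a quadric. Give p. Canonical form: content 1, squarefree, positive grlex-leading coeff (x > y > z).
2*x^2 + y^2 - z^2 + 1

I count 2 distinct pieces. Treating them together as one polynomial.
deg p = 2. Two sheets facing apart; a quadric.
Symmetries: the y ↦ −y reflection is a symmetry, so y appears only in even powers; the z ↦ −z reflection is a symmetry, so z appears only in even powers; mirror symmetry x ↦ −x ⇒ only even powers of x.
Reading off the gridlines: it misses every integer gridline on the x-axis; among the integer gridlines, it crosses the z-axis at z ∈ {-1, 1}; the surface avoids every integer y-axis point in the box.
Fitting integer coefficients to these (and the overall shape) gives p.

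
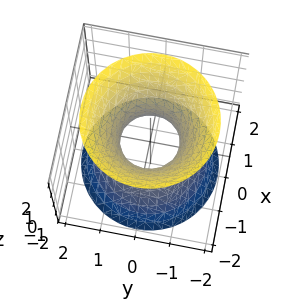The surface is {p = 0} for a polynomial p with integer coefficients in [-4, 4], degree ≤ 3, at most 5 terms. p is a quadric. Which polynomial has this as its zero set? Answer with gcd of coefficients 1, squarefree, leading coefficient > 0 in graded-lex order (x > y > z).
3*x^2 + 3*y^2 - 2*z^2 - 2

deg p = 2. An hourglass — one-sheet hyperboloid; a quadric.
Symmetry: every cross-section ⟂ z is a circle, so x, y appear only via x² + y²; mirror symmetry z ↦ −z ⇒ only even powers of z.
From the axis intercepts and sections: a circular section at z = 2 has radius between 1 and 2; no z-intercept at any integer in the box.
These observations pin down the coefficients.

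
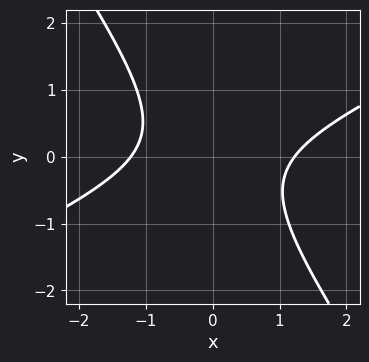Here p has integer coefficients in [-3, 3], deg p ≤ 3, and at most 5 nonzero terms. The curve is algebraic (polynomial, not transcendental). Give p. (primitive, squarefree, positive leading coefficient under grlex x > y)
2*x^2 - 3*x*y - 3*y^2 - 3

First, degree: no degree-1 curve has this shape, so deg p = 2.
Then, checking where it meets the axes: it misses every integer gridline on the y-axis.
Finally, together with the visible shape, these determine p as stated.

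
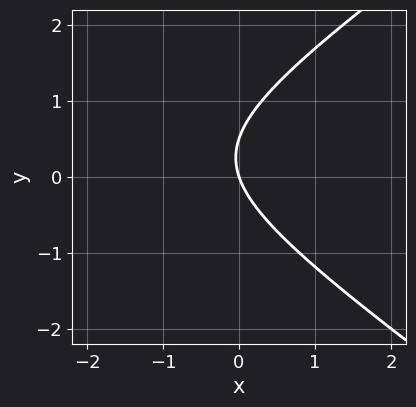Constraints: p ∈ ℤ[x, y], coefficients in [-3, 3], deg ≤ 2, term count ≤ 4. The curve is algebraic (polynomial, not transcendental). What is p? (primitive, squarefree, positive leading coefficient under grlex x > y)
x^2 - 2*y^2 + 3*x + y

First, the degree is 2 — a generic line meets the curve in up to 2 points.
Then, against the integer gridlines: it crosses the x-axis at the gridline x = 0; one y-axis crossing is at y = 0.
Finally, matching integer coefficients to the picture gives p.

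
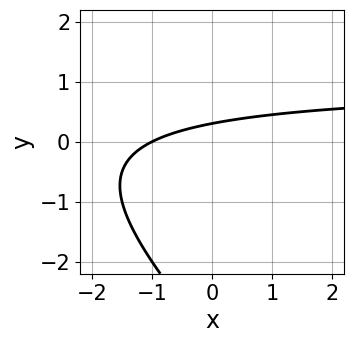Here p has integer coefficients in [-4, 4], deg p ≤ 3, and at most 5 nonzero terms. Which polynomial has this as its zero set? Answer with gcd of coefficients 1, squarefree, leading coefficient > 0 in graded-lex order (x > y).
The degree is 2 — a generic line meets the curve in up to 2 points.
From the visible intercepts: it meets the x-axis at x = -1 (among the integer gridlines).
Matching integer coefficients to the picture gives p.

x*y + y^2 - x + 3*y - 1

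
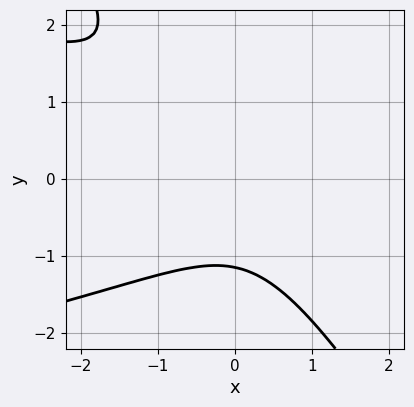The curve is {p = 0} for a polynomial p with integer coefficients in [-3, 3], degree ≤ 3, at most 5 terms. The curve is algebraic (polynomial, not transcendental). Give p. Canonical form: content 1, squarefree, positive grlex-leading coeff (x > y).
3*x*y^2 + 2*y^3 + 3*x^2 + 2*x*y + 3

First, degree: no degree-2 curve has this shape, so deg p = 3.
Then, reading off the gridlines: the curve avoids every integer x-axis point in the box.
Finally, fitting integer coefficients to these (and the overall shape) gives p.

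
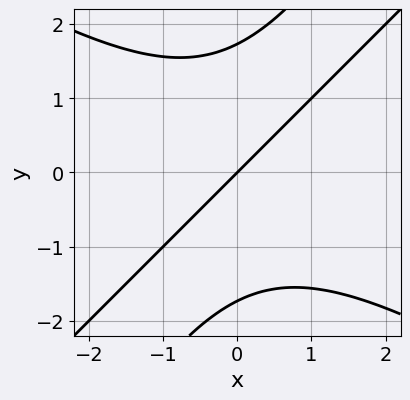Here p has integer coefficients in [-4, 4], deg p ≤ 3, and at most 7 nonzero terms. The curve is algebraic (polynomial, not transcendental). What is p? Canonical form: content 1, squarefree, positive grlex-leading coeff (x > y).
(a) The degree is 3 — the shape is more complex than any degree-2 curve.
(b) Against the integer gridlines: it crosses the x-axis at the gridline x = 0; it meets the y-axis at y = 0 (among the integer gridlines).
(c) Fitting integer coefficients to these (and the overall shape) gives p.

x^3 - 2*x*y^2 + y^3 + 3*x - 3*y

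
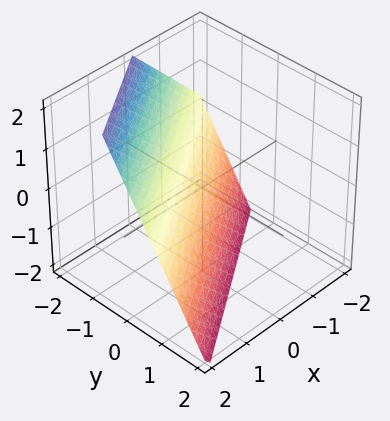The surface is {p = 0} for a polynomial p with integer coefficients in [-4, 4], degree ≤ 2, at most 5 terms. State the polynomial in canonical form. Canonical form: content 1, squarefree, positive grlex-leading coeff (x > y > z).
2*x - 3*y - 2*z - 2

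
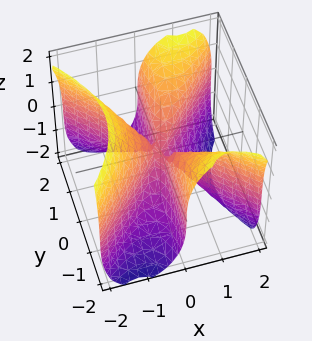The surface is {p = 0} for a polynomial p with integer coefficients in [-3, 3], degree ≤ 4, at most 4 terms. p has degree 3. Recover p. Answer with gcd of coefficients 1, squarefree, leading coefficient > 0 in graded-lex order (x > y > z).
3*x^3 - 3*x*y^2 + z^3

1. deg p = 3. The shape is more complex than any degree-2 surface.
2. Reading off the gridlines: it crosses the z-axis at the gridline z = 0; every point of the y-axis in the box is on the surface.
3. Solving for integer coefficients yields p as stated.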